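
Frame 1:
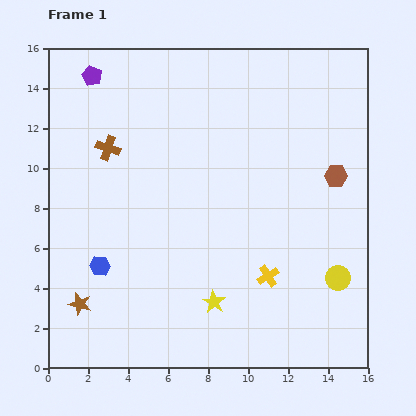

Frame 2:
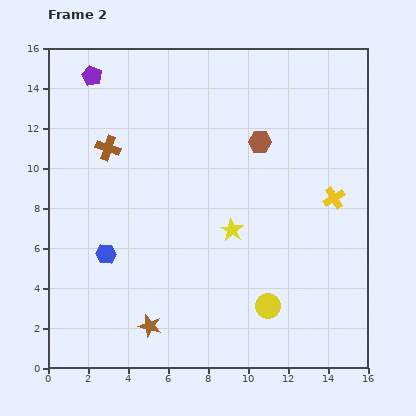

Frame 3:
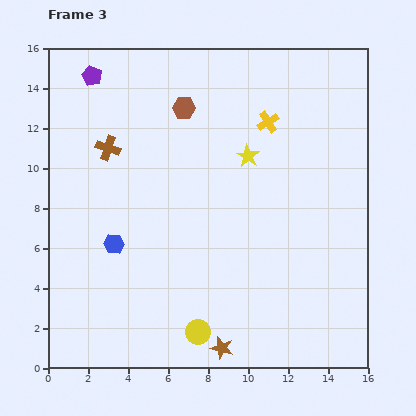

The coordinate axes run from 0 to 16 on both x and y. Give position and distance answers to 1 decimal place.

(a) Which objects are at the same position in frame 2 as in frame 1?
the purple pentagon, the brown cross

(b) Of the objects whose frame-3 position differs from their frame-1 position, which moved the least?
the blue hexagon

(moved 1.3)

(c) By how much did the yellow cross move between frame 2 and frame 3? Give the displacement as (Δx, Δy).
(-3.3, 3.8)

The yellow cross was at (14.3, 8.5) in frame 2 and (11.0, 12.3) in frame 3.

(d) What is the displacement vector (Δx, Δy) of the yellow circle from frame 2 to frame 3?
(-3.5, -1.3)

The yellow circle was at (11.0, 3.1) in frame 2 and (7.5, 1.8) in frame 3.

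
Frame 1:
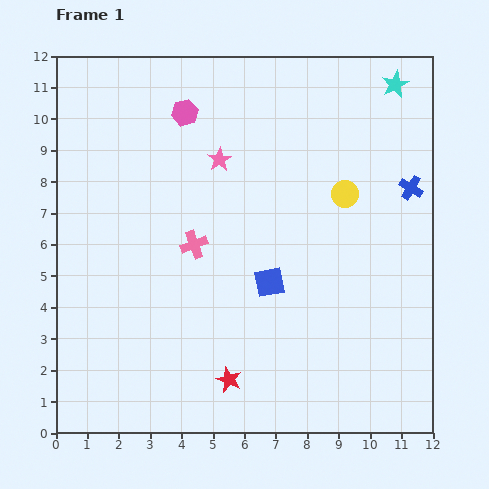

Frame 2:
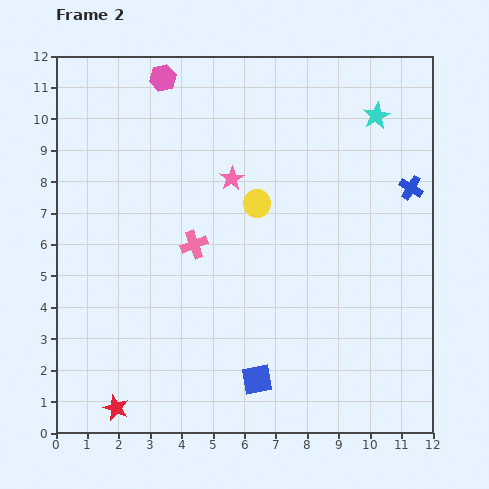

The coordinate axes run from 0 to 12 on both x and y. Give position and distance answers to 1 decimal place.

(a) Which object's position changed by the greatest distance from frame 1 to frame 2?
the red star

(moved 3.7; next 3.1)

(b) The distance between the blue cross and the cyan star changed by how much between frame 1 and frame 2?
-0.8

Distance in frame 1: 3.3. Distance in frame 2: 2.5.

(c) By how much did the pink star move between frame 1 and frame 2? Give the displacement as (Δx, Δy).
(0.4, -0.6)

The pink star was at (5.2, 8.7) in frame 1 and (5.6, 8.1) in frame 2.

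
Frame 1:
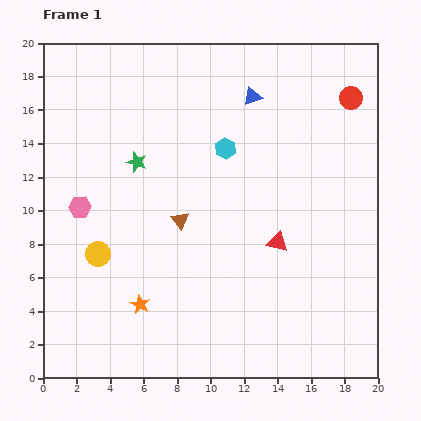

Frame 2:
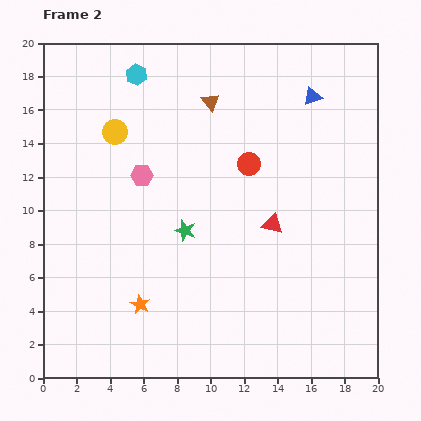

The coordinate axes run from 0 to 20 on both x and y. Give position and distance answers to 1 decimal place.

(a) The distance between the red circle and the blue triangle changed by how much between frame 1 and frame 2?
-0.4

Distance in frame 1: 5.9. Distance in frame 2: 5.5.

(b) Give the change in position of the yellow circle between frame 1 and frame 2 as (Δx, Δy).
(1.0, 7.3)

The yellow circle was at (3.3, 7.4) in frame 1 and (4.3, 14.7) in frame 2.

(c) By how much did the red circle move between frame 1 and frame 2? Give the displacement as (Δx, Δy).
(-6.1, -3.9)

The red circle was at (18.4, 16.7) in frame 1 and (12.3, 12.8) in frame 2.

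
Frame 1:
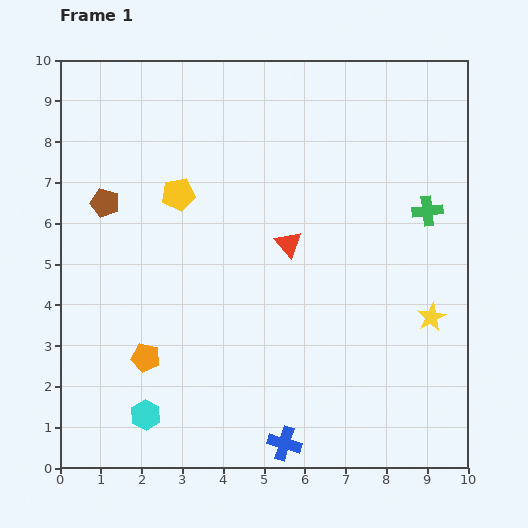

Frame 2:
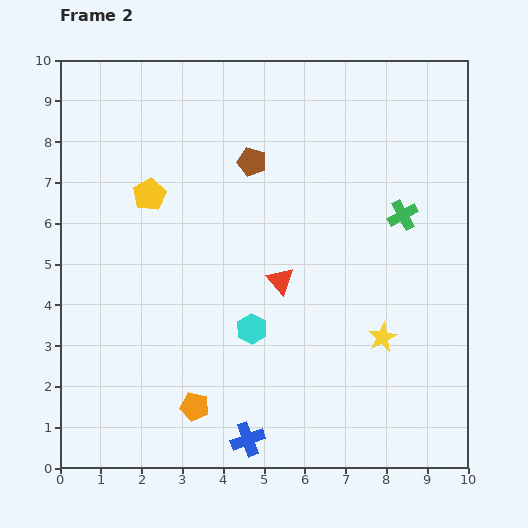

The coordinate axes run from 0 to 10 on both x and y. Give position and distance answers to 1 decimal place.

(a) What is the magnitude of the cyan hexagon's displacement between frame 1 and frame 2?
3.3

The cyan hexagon moved from (2.1, 1.3) to (4.7, 3.4), a distance of √(2.6² + 2.1²) ≈ 3.3.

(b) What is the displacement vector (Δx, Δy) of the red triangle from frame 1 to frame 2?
(-0.2, -0.9)

The red triangle was at (5.6, 5.5) in frame 1 and (5.4, 4.6) in frame 2.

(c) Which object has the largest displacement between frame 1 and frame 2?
the brown pentagon

(moved 3.7; next 3.3)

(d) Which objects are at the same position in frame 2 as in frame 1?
none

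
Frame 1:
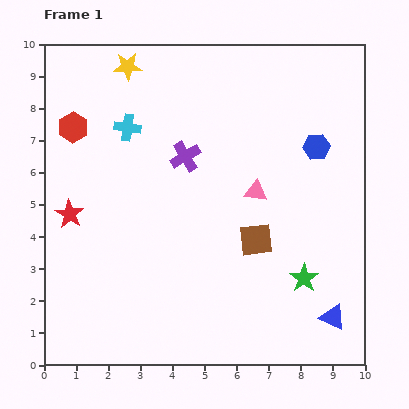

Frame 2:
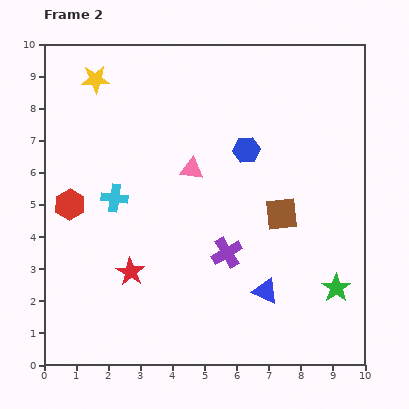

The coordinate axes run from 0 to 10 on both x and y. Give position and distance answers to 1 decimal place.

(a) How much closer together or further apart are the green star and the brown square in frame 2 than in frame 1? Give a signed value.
+1.0

Distance in frame 1: 1.9. Distance in frame 2: 2.9.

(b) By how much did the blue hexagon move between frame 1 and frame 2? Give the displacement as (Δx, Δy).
(-2.2, -0.1)

The blue hexagon was at (8.5, 6.8) in frame 1 and (6.3, 6.7) in frame 2.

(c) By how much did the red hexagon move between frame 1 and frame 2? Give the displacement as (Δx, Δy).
(-0.1, -2.4)

The red hexagon was at (0.9, 7.4) in frame 1 and (0.8, 5.0) in frame 2.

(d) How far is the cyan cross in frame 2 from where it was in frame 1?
2.2

The cyan cross moved from (2.6, 7.4) to (2.2, 5.2), a distance of √(0.4² + 2.2²) ≈ 2.2.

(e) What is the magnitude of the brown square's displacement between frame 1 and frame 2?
1.1

The brown square moved from (6.6, 3.9) to (7.4, 4.7), a distance of √(0.8² + 0.8²) ≈ 1.1.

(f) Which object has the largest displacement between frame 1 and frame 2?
the purple cross

(moved 3.3; next 2.6)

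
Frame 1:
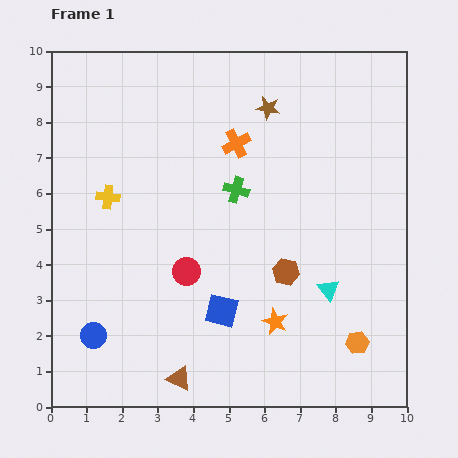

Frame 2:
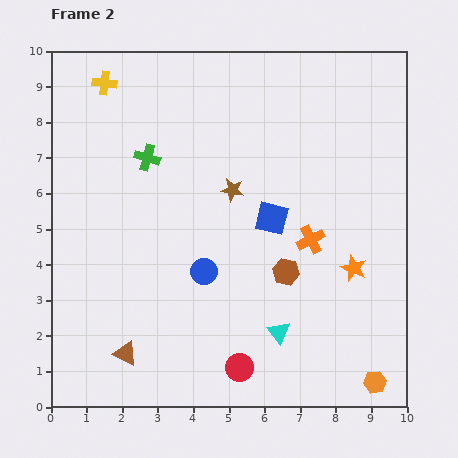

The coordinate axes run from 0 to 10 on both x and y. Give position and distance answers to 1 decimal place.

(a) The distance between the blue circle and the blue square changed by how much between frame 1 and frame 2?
-1.3

Distance in frame 1: 3.7. Distance in frame 2: 2.4.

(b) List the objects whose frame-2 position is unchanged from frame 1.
the brown hexagon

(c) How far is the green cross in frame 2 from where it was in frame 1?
2.7

The green cross moved from (5.2, 6.1) to (2.7, 7.0), a distance of √(2.5² + 0.9²) ≈ 2.7.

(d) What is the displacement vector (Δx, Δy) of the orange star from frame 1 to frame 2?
(2.2, 1.5)

The orange star was at (6.3, 2.4) in frame 1 and (8.5, 3.9) in frame 2.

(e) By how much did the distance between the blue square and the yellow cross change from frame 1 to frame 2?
+1.5

Distance in frame 1: 4.5. Distance in frame 2: 6.0.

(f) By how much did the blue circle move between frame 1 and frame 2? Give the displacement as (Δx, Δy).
(3.1, 1.8)

The blue circle was at (1.2, 2.0) in frame 1 and (4.3, 3.8) in frame 2.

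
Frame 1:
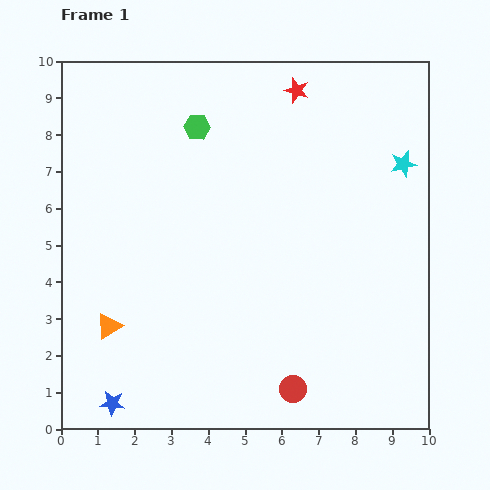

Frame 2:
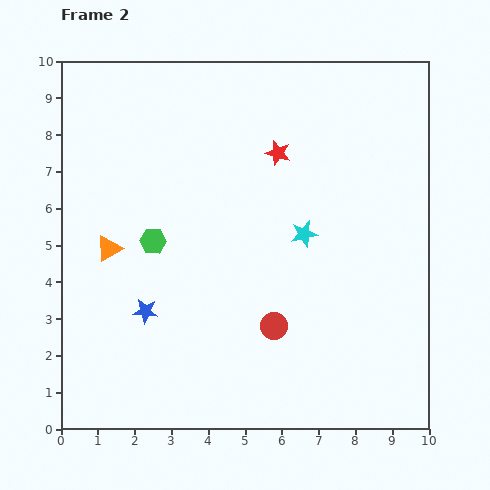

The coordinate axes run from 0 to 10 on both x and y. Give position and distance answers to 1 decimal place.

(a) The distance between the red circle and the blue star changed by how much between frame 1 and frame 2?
-1.4

Distance in frame 1: 4.9. Distance in frame 2: 3.5.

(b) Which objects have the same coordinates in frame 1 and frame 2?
none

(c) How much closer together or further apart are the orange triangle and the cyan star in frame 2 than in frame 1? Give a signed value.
-3.8

Distance in frame 1: 9.1. Distance in frame 2: 5.3.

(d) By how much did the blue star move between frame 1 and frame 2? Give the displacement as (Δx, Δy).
(0.9, 2.5)

The blue star was at (1.4, 0.7) in frame 1 and (2.3, 3.2) in frame 2.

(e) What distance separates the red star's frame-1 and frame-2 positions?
1.8

The red star moved from (6.4, 9.2) to (5.9, 7.5), a distance of √(0.5² + 1.7²) ≈ 1.8.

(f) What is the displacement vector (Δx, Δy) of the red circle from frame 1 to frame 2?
(-0.5, 1.7)

The red circle was at (6.3, 1.1) in frame 1 and (5.8, 2.8) in frame 2.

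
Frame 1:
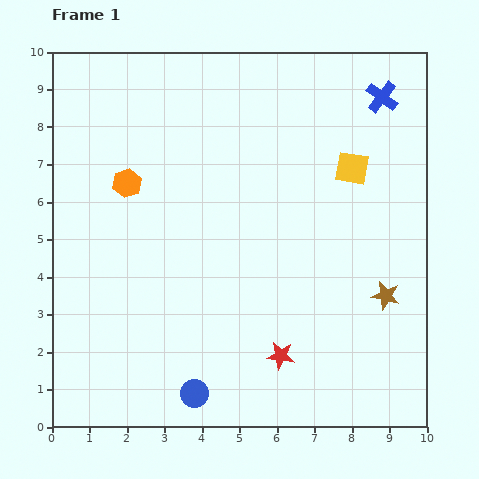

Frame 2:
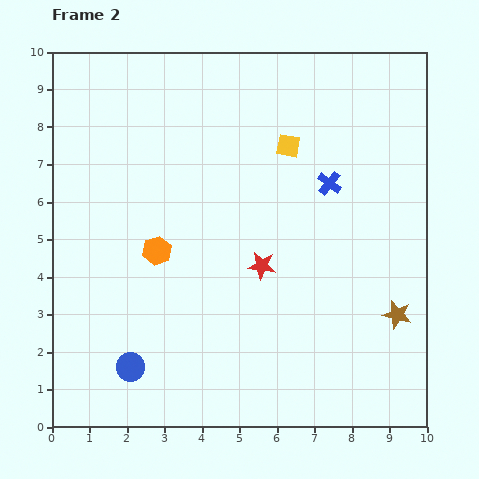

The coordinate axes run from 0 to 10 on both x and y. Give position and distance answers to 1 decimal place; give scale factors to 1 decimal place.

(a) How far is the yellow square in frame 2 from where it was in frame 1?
1.8

The yellow square moved from (8.0, 6.9) to (6.3, 7.5), a distance of √(1.7² + 0.6²) ≈ 1.8.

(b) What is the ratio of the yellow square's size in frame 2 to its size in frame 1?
0.7×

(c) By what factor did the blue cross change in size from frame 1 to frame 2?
0.8×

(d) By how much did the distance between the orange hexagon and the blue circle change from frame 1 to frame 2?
-2.7

Distance in frame 1: 5.9. Distance in frame 2: 3.2.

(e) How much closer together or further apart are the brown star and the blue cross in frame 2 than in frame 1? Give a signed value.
-1.4

Distance in frame 1: 5.3. Distance in frame 2: 3.9.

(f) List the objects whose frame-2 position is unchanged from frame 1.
none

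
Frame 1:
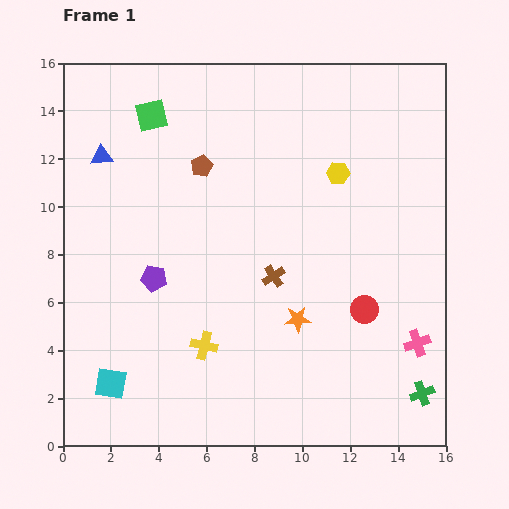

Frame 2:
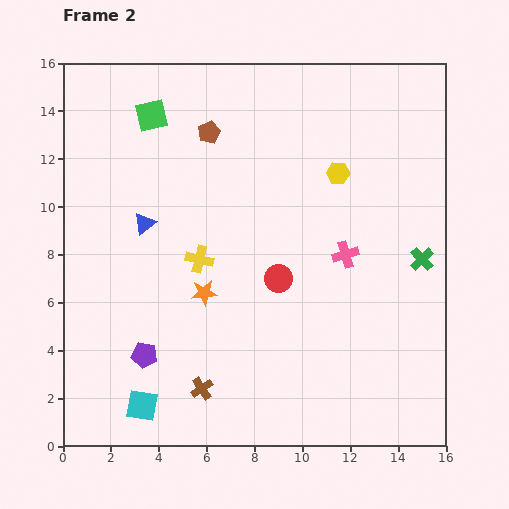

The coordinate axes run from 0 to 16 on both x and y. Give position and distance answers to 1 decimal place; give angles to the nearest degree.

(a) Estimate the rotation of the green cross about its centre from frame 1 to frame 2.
24° counter-clockwise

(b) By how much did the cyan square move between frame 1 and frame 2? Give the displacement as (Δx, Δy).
(1.3, -0.9)

The cyan square was at (2.0, 2.6) in frame 1 and (3.3, 1.7) in frame 2.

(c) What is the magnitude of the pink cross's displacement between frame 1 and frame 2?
4.8

The pink cross moved from (14.8, 4.3) to (11.8, 8.0), a distance of √(3.0² + 3.7²) ≈ 4.8.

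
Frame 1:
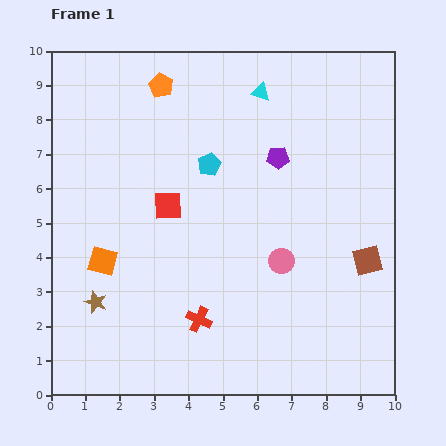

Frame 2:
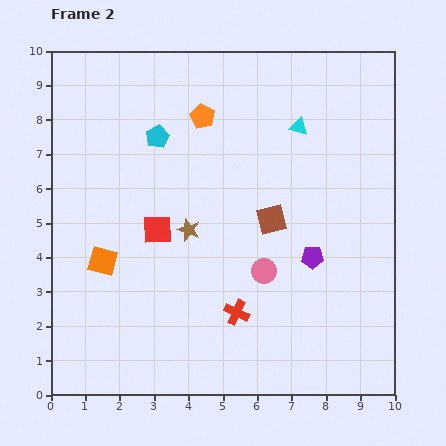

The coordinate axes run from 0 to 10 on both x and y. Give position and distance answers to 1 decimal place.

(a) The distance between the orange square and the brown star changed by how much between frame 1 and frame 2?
+1.5

Distance in frame 1: 1.2. Distance in frame 2: 2.7.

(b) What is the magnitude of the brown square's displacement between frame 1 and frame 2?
3.0

The brown square moved from (9.2, 3.9) to (6.4, 5.1), a distance of √(2.8² + 1.2²) ≈ 3.0.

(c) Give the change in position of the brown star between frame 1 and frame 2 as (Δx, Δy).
(2.7, 2.1)

The brown star was at (1.3, 2.7) in frame 1 and (4.0, 4.8) in frame 2.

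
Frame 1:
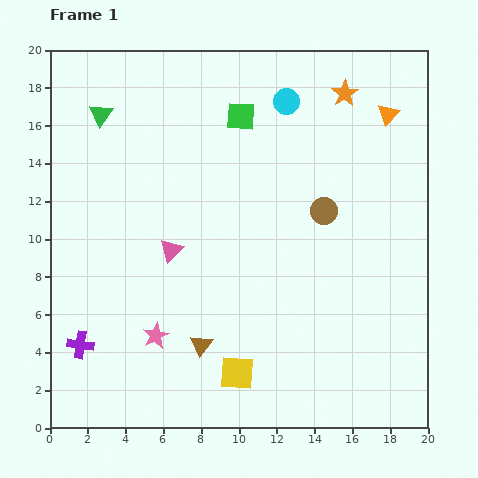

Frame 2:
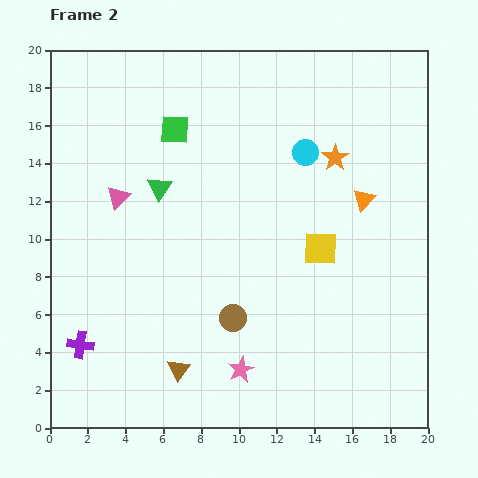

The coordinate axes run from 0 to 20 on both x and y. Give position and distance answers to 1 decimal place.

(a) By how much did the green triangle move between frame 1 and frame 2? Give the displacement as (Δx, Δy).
(3.1, -3.9)

The green triangle was at (2.7, 16.6) in frame 1 and (5.8, 12.7) in frame 2.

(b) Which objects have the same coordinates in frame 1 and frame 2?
the purple cross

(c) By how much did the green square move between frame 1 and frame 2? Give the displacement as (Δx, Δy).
(-3.5, -0.7)

The green square was at (10.1, 16.5) in frame 1 and (6.6, 15.8) in frame 2.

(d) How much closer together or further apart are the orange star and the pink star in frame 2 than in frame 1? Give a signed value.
-3.9

Distance in frame 1: 16.2. Distance in frame 2: 12.3.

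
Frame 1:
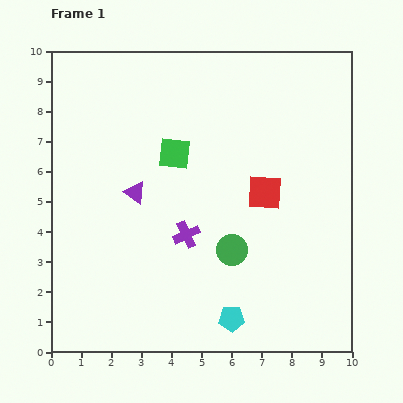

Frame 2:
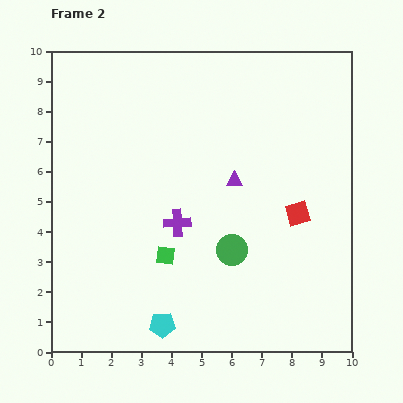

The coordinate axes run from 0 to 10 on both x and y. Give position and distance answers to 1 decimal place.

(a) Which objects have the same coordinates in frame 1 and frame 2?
the green circle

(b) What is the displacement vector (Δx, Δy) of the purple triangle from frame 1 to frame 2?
(3.3, 0.4)

The purple triangle was at (2.8, 5.3) in frame 1 and (6.1, 5.7) in frame 2.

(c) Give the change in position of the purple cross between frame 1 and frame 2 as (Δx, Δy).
(-0.3, 0.4)

The purple cross was at (4.5, 3.9) in frame 1 and (4.2, 4.3) in frame 2.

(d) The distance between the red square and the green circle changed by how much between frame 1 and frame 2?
+0.3

Distance in frame 1: 2.2. Distance in frame 2: 2.5.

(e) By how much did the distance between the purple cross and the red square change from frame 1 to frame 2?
+1.0

Distance in frame 1: 3.0. Distance in frame 2: 4.0.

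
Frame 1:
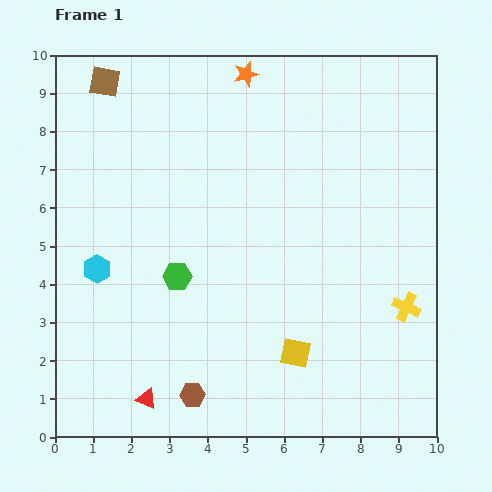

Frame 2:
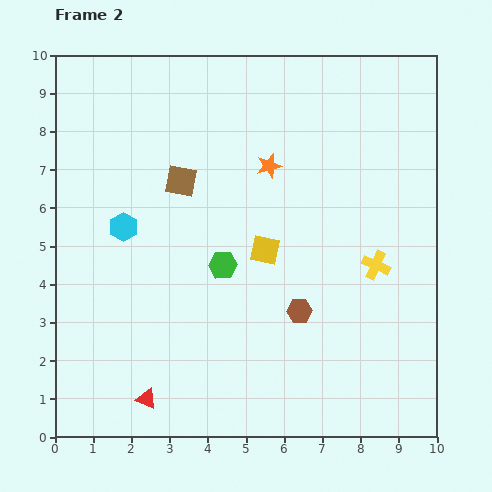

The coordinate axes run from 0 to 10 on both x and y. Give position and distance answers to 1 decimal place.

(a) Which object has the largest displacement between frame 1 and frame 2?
the brown hexagon

(moved 3.6; next 3.3)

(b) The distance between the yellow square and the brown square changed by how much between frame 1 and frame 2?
-5.9

Distance in frame 1: 8.7. Distance in frame 2: 2.8.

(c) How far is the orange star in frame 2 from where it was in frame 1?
2.5

The orange star moved from (5.0, 9.5) to (5.6, 7.1), a distance of √(0.6² + 2.4²) ≈ 2.5.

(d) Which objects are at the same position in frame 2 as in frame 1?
the red triangle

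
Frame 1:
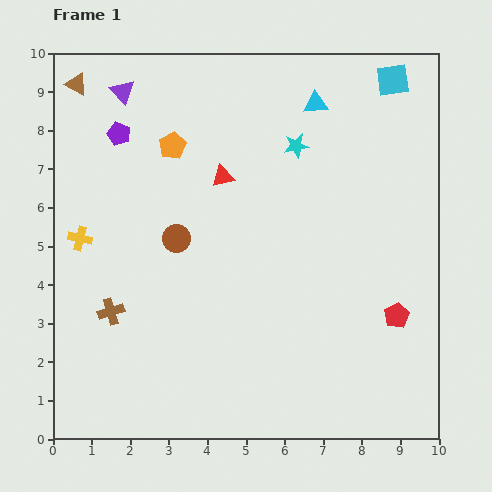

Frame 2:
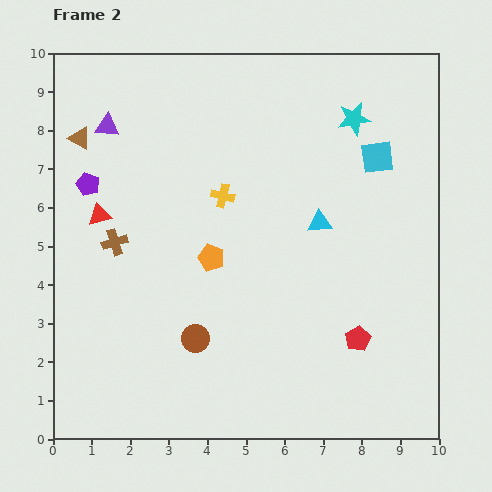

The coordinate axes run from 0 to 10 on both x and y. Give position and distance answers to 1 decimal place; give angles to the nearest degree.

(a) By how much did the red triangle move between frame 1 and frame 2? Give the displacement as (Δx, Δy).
(-3.2, -1.0)

The red triangle was at (4.4, 6.8) in frame 1 and (1.2, 5.8) in frame 2.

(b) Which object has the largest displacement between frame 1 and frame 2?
the yellow cross

(moved 3.9; next 3.4)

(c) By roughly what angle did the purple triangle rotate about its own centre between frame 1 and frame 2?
44° counter-clockwise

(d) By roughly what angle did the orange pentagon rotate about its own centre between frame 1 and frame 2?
24° counter-clockwise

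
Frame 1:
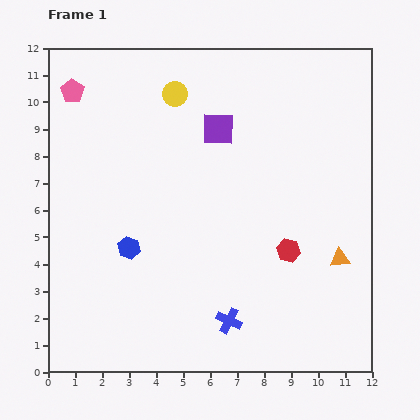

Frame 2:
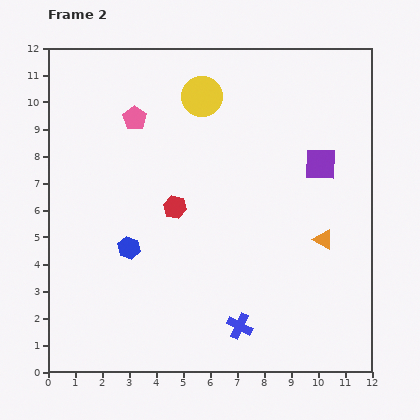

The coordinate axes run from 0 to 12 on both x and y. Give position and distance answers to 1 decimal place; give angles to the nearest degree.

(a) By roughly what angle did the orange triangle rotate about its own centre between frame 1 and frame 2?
37° clockwise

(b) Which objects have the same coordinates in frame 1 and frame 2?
the blue hexagon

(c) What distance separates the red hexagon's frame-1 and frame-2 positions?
4.5

The red hexagon moved from (8.9, 4.5) to (4.7, 6.1), a distance of √(4.2² + 1.6²) ≈ 4.5.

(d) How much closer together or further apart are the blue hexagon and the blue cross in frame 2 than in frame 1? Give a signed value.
+0.4

Distance in frame 1: 4.6. Distance in frame 2: 5.0.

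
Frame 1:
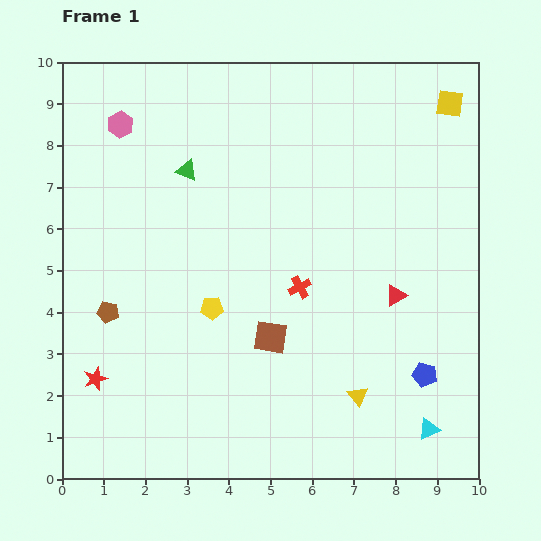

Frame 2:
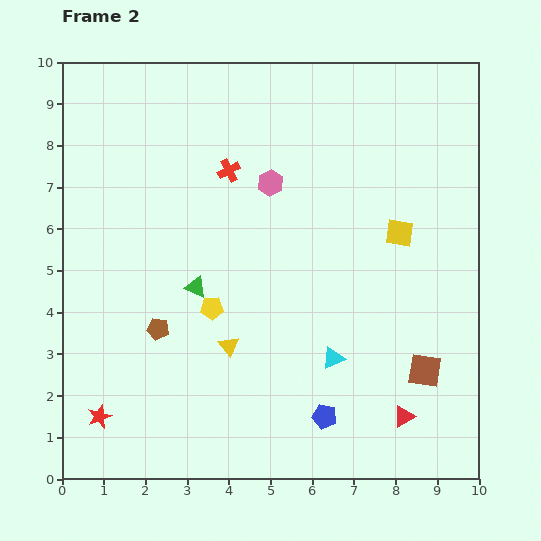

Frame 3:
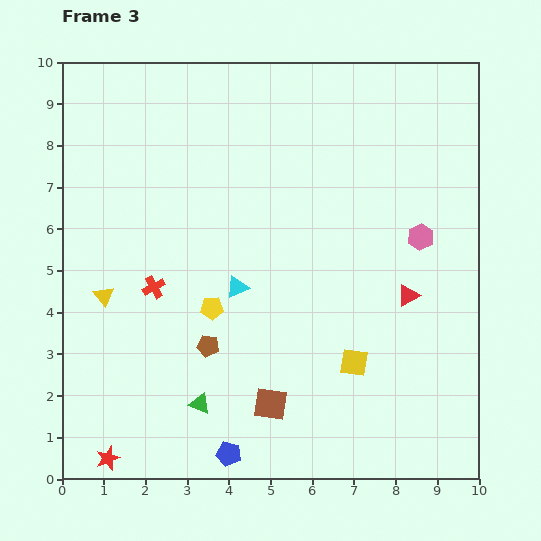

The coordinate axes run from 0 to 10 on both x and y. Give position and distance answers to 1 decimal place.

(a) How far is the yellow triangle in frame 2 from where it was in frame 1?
3.3

The yellow triangle moved from (7.1, 2.0) to (4.0, 3.2), a distance of √(3.1² + 1.2²) ≈ 3.3.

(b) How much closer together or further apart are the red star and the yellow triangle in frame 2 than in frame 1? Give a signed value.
-2.8

Distance in frame 1: 6.3. Distance in frame 2: 3.5.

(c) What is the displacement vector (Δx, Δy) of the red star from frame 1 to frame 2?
(0.1, -0.9)

The red star was at (0.8, 2.4) in frame 1 and (0.9, 1.5) in frame 2.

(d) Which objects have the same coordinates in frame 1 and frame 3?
the yellow pentagon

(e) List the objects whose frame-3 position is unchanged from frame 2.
the yellow pentagon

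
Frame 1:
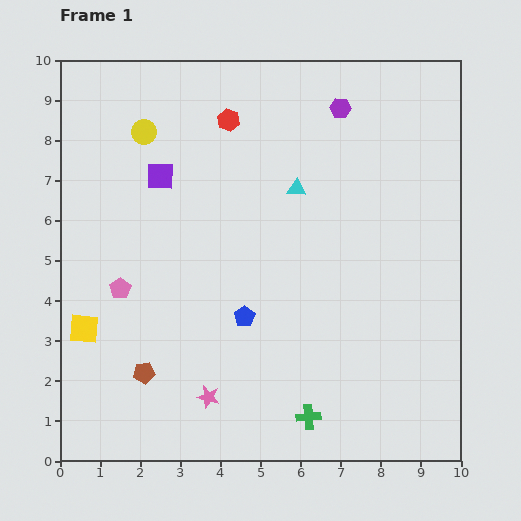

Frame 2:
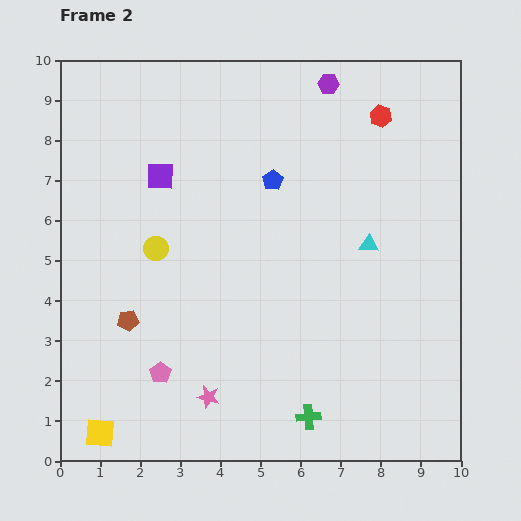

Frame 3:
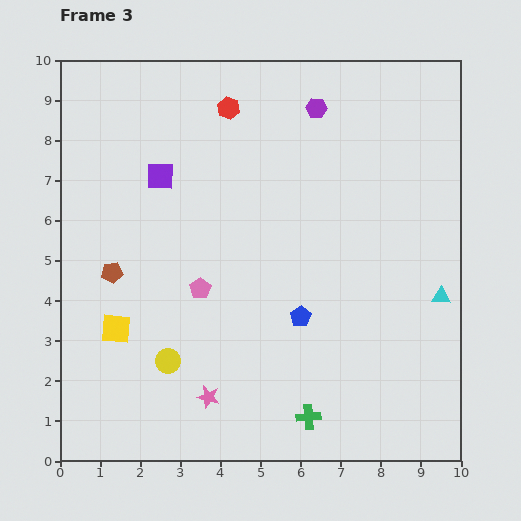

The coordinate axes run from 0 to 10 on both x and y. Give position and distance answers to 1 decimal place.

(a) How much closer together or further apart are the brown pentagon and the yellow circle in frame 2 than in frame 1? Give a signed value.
-4.1

Distance in frame 1: 6.0. Distance in frame 2: 1.9.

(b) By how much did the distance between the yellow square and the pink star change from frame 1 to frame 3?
-0.6

Distance in frame 1: 3.5. Distance in frame 3: 2.9.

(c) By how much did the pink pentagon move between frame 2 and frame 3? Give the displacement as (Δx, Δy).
(1.0, 2.1)

The pink pentagon was at (2.5, 2.2) in frame 2 and (3.5, 4.3) in frame 3.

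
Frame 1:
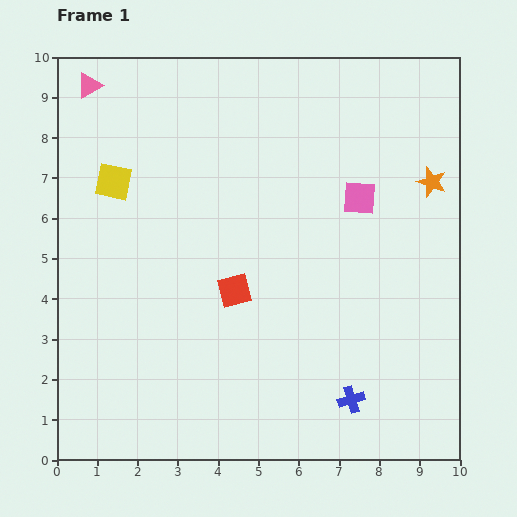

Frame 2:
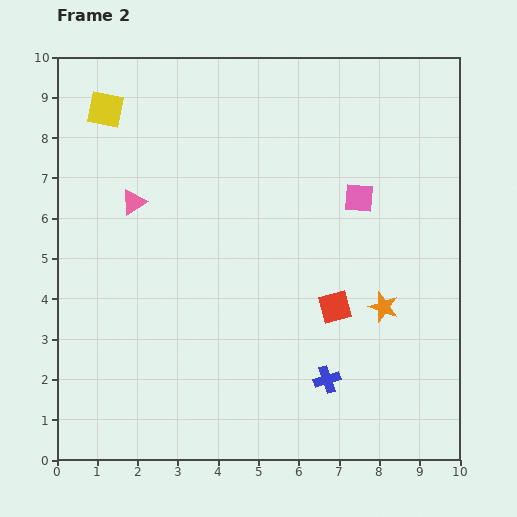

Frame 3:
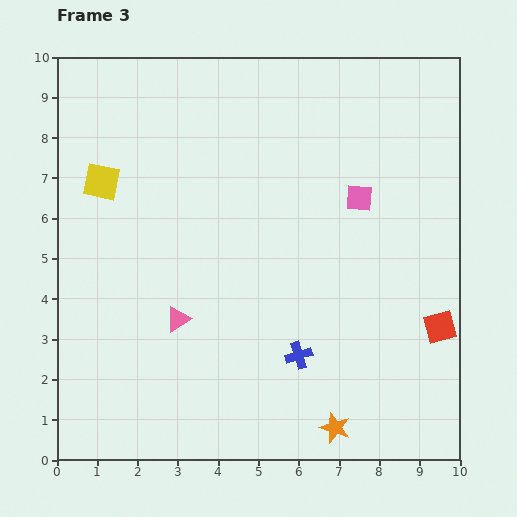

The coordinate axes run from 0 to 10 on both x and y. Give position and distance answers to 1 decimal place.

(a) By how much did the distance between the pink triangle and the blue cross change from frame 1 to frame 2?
-3.7

Distance in frame 1: 10.2. Distance in frame 2: 6.5.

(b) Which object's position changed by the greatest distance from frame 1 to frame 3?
the orange star

(moved 6.6; next 6.2)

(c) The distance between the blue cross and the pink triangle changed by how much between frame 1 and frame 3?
-7.1

Distance in frame 1: 10.2. Distance in frame 3: 3.1.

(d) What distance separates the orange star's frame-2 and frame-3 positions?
3.2

The orange star moved from (8.1, 3.8) to (6.9, 0.8), a distance of √(1.2² + 3.0²) ≈ 3.2.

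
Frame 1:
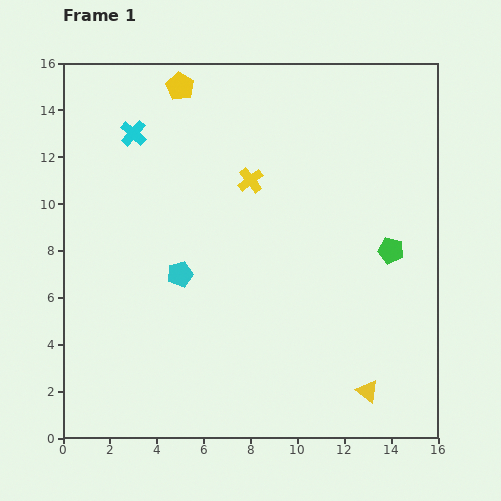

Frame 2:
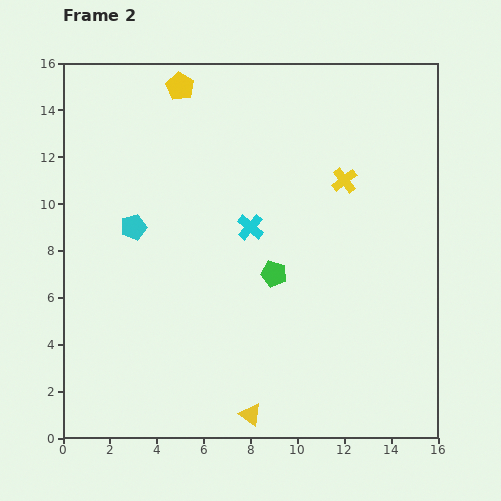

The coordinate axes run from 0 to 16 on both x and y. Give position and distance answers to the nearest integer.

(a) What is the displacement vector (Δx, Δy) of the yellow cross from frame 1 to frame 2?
(4, 0)

The yellow cross was at (8, 11) in frame 1 and (12, 11) in frame 2.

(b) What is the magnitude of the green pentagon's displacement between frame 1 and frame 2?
5

The green pentagon moved from (14, 8) to (9, 7), a distance of √(5² + 1²) ≈ 5.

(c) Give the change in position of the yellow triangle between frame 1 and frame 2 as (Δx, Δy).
(-5, -1)

The yellow triangle was at (13, 2) in frame 1 and (8, 1) in frame 2.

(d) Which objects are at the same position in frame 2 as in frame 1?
the yellow pentagon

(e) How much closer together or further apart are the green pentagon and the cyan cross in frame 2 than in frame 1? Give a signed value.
-10

Distance in frame 1: 12. Distance in frame 2: 2.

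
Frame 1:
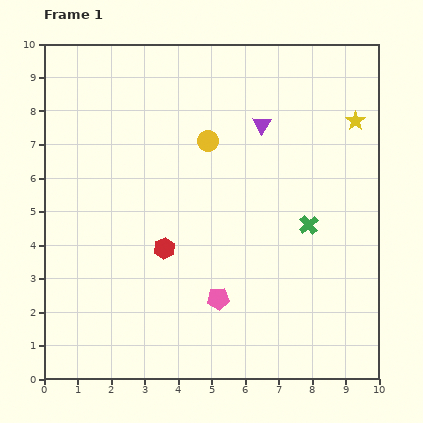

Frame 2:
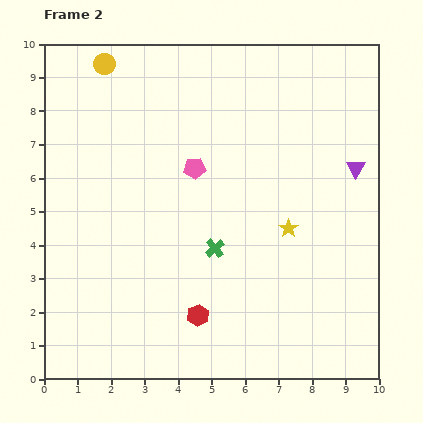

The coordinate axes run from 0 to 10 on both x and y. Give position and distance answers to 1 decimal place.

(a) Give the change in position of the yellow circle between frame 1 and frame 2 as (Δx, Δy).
(-3.1, 2.3)

The yellow circle was at (4.9, 7.1) in frame 1 and (1.8, 9.4) in frame 2.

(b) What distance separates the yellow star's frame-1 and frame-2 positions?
3.8

The yellow star moved from (9.3, 7.7) to (7.3, 4.5), a distance of √(2.0² + 3.2²) ≈ 3.8.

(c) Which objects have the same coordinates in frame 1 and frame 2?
none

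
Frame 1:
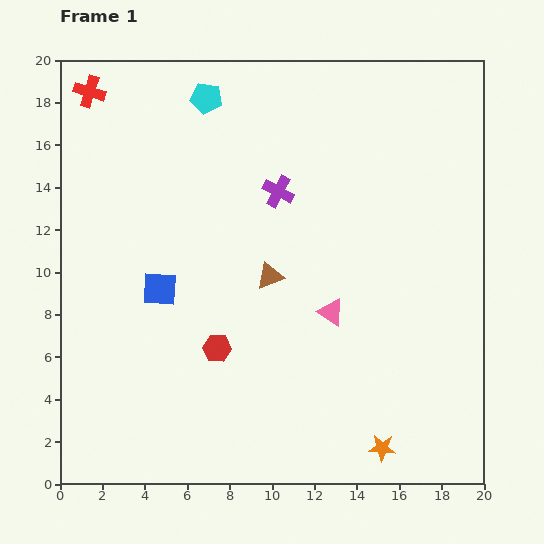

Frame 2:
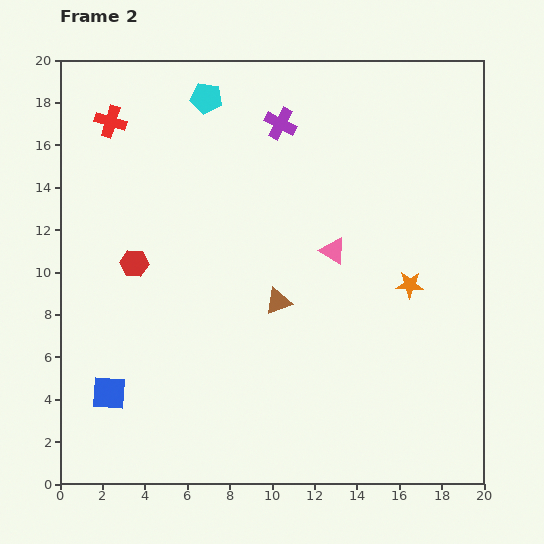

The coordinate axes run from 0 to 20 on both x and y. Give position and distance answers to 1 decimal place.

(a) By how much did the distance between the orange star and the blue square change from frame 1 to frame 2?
+2.2

Distance in frame 1: 12.9. Distance in frame 2: 15.1.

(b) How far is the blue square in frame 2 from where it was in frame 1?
5.5

The blue square moved from (4.7, 9.2) to (2.3, 4.3), a distance of √(2.4² + 4.9²) ≈ 5.5.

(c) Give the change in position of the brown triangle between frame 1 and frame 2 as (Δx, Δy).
(0.4, -1.2)

The brown triangle was at (9.9, 9.8) in frame 1 and (10.3, 8.6) in frame 2.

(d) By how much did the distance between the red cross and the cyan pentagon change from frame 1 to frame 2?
-0.9

Distance in frame 1: 5.5. Distance in frame 2: 4.6.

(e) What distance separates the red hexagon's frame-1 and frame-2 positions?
5.6

The red hexagon moved from (7.4, 6.4) to (3.5, 10.4), a distance of √(3.9² + 4.0²) ≈ 5.6.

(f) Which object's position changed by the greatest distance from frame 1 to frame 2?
the orange star

(moved 7.8; next 5.6)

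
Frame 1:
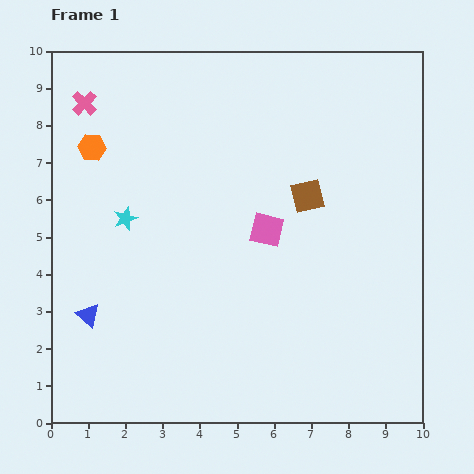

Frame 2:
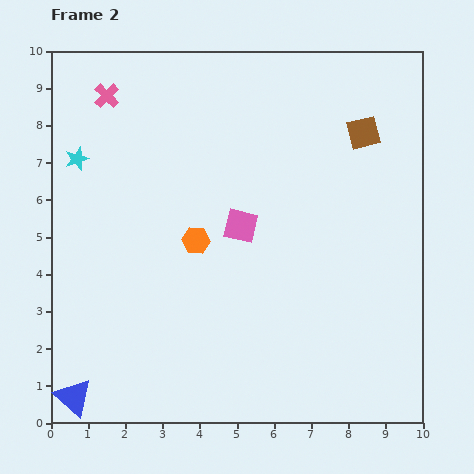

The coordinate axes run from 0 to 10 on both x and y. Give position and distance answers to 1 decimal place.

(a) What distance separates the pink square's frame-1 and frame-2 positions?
0.7

The pink square moved from (5.8, 5.2) to (5.1, 5.3), a distance of √(0.7² + 0.1²) ≈ 0.7.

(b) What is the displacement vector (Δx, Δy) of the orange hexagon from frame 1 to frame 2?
(2.8, -2.5)

The orange hexagon was at (1.1, 7.4) in frame 1 and (3.9, 4.9) in frame 2.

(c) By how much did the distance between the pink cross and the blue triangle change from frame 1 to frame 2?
+2.4

Distance in frame 1: 5.7. Distance in frame 2: 8.1.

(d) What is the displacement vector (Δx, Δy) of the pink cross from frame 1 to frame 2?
(0.6, 0.2)

The pink cross was at (0.9, 8.6) in frame 1 and (1.5, 8.8) in frame 2.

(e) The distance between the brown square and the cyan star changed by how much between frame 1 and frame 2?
+2.8

Distance in frame 1: 4.9. Distance in frame 2: 7.7.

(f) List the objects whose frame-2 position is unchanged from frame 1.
none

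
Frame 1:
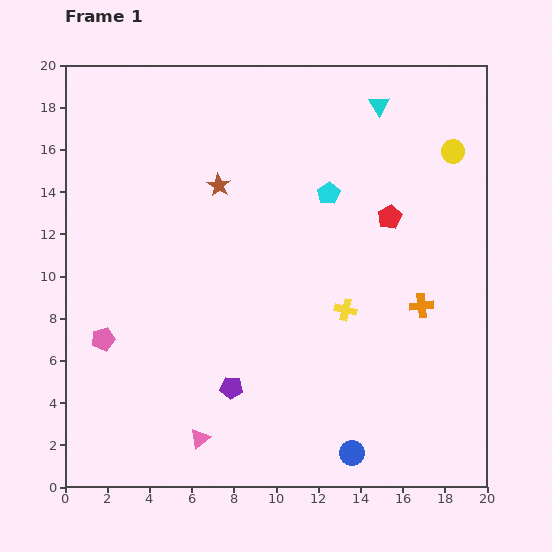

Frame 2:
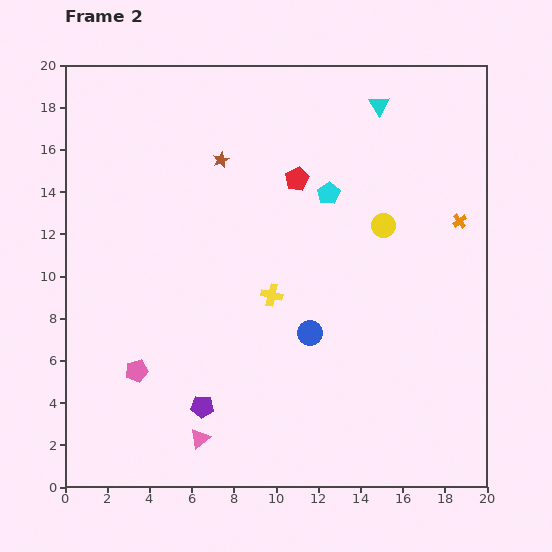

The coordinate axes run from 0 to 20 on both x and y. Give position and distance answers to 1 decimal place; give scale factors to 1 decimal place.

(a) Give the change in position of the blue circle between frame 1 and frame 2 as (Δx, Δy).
(-2.0, 5.7)

The blue circle was at (13.6, 1.6) in frame 1 and (11.6, 7.3) in frame 2.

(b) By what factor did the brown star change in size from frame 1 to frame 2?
0.7×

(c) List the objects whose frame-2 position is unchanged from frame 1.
the cyan triangle, the cyan pentagon, the pink triangle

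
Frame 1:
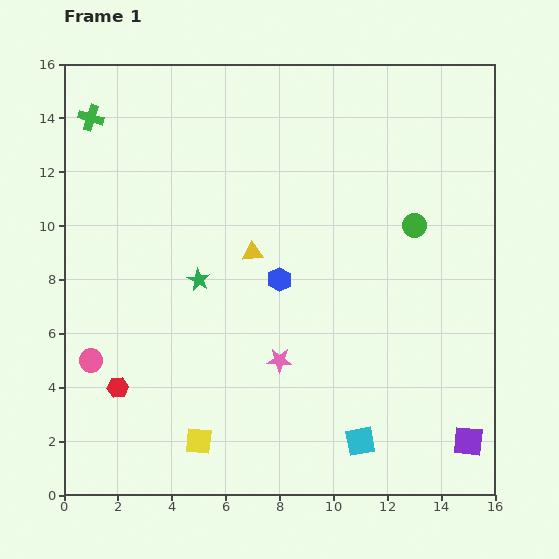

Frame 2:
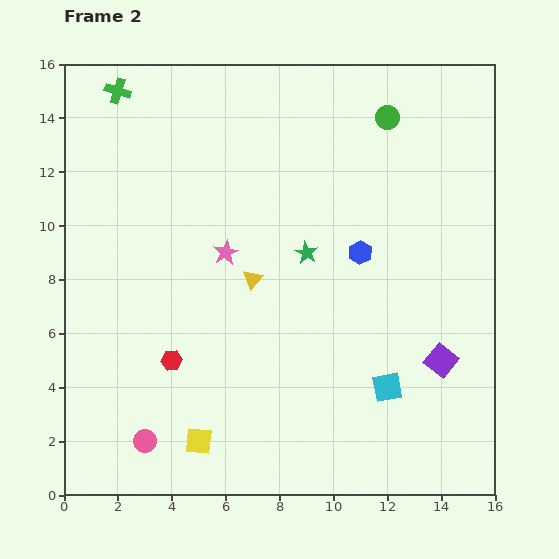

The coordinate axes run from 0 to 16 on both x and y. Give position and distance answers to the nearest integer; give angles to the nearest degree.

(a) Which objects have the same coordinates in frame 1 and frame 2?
the yellow square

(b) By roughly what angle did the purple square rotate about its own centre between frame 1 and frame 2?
33° clockwise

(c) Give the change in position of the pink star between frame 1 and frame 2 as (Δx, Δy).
(-2, 4)

The pink star was at (8, 5) in frame 1 and (6, 9) in frame 2.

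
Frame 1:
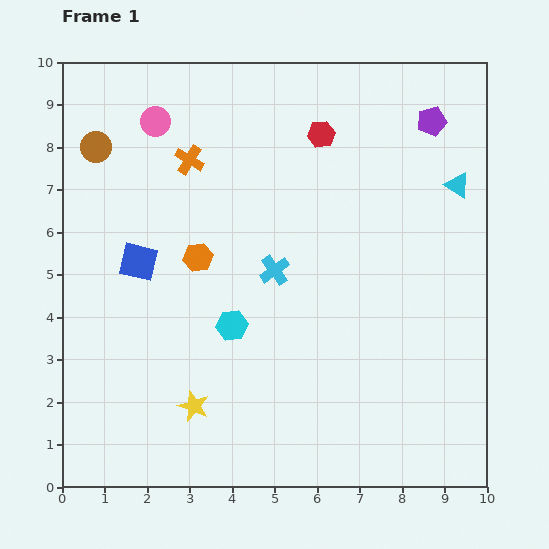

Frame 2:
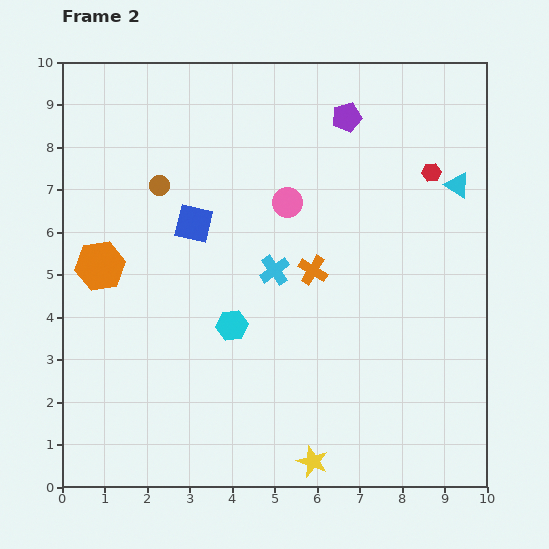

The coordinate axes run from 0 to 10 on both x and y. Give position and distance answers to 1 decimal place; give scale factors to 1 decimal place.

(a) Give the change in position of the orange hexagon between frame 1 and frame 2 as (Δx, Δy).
(-2.3, -0.2)

The orange hexagon was at (3.2, 5.4) in frame 1 and (0.9, 5.2) in frame 2.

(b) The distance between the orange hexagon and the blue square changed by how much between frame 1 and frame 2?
+1.0

Distance in frame 1: 1.4. Distance in frame 2: 2.4.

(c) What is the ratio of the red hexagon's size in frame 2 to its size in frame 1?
0.7×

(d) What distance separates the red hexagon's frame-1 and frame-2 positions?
2.8

The red hexagon moved from (6.1, 8.3) to (8.7, 7.4), a distance of √(2.6² + 0.9²) ≈ 2.8.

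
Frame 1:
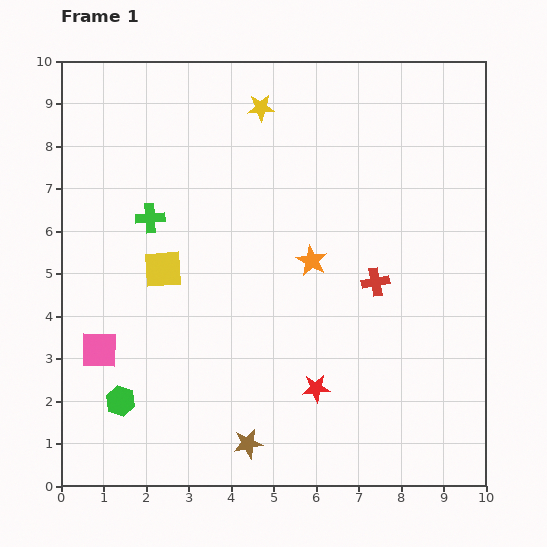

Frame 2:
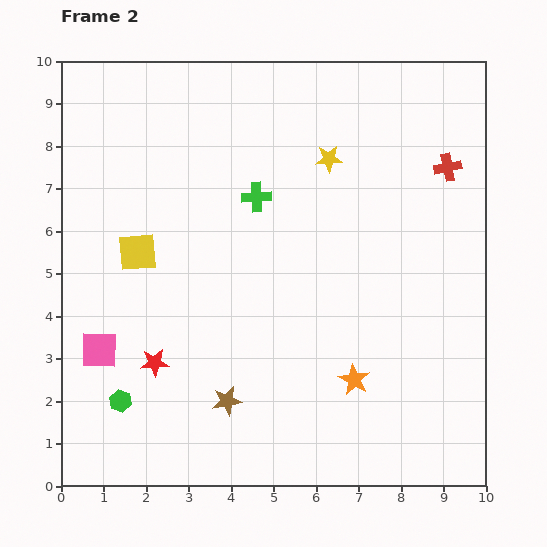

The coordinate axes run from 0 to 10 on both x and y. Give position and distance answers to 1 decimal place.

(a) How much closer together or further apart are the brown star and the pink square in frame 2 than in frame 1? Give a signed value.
-0.9

Distance in frame 1: 4.1. Distance in frame 2: 3.2.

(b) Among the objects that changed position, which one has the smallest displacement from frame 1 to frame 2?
the yellow square

(moved 0.7)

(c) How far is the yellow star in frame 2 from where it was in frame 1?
2.0

The yellow star moved from (4.7, 8.9) to (6.3, 7.7), a distance of √(1.6² + 1.2²) ≈ 2.0.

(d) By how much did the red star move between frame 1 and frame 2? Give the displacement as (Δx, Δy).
(-3.8, 0.6)

The red star was at (6.0, 2.3) in frame 1 and (2.2, 2.9) in frame 2.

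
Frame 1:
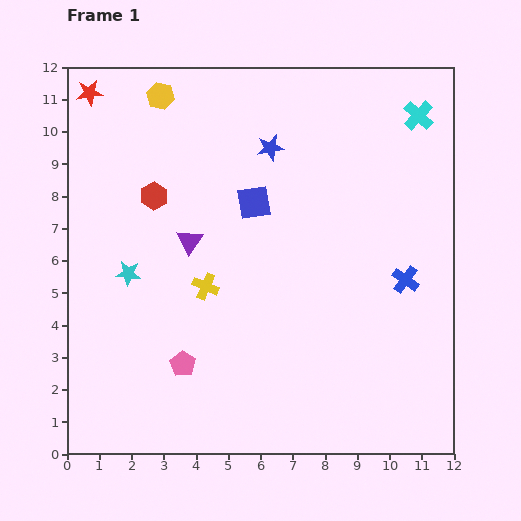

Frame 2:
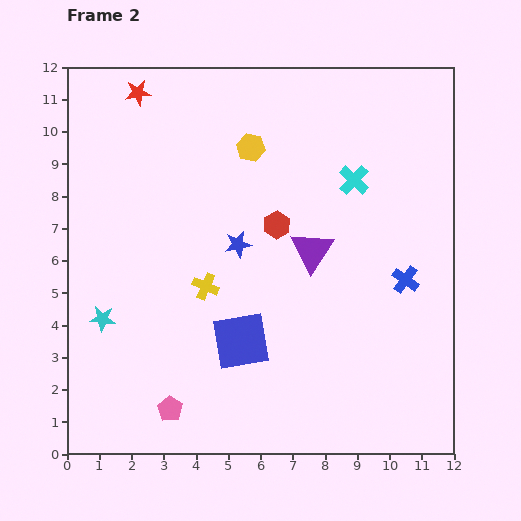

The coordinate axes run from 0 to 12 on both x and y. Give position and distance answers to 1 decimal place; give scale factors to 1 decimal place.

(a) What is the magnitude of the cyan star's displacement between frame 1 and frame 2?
1.6

The cyan star moved from (1.9, 5.6) to (1.1, 4.2), a distance of √(0.8² + 1.4²) ≈ 1.6.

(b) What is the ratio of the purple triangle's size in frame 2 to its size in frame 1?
1.7×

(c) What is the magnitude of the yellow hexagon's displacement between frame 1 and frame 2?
3.2

The yellow hexagon moved from (2.9, 11.1) to (5.7, 9.5), a distance of √(2.8² + 1.6²) ≈ 3.2.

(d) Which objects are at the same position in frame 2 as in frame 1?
the yellow cross, the blue cross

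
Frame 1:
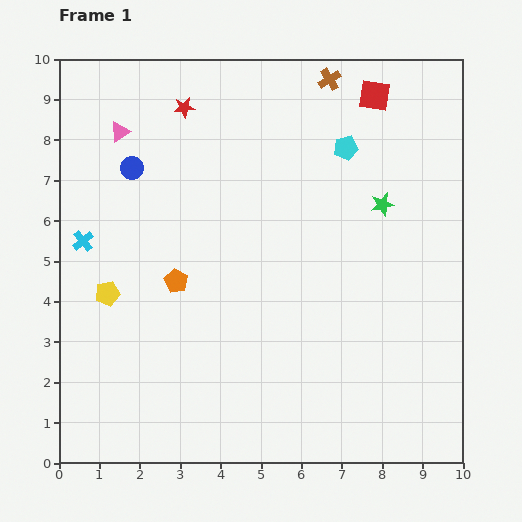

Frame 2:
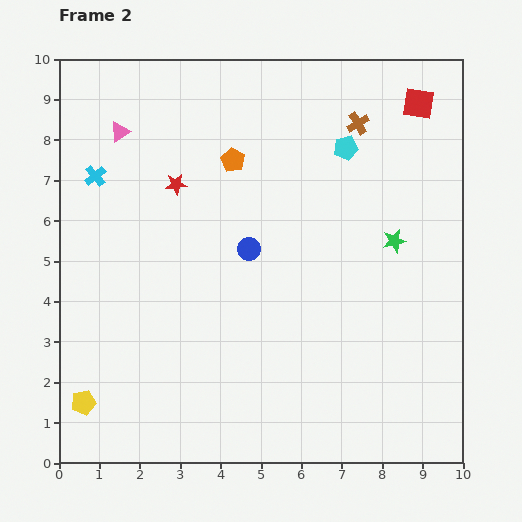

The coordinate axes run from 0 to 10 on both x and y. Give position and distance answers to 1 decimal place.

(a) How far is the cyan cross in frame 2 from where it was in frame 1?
1.6

The cyan cross moved from (0.6, 5.5) to (0.9, 7.1), a distance of √(0.3² + 1.6²) ≈ 1.6.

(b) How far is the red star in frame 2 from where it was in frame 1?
1.9

The red star moved from (3.1, 8.8) to (2.9, 6.9), a distance of √(0.2² + 1.9²) ≈ 1.9.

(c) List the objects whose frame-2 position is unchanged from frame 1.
the cyan pentagon, the pink triangle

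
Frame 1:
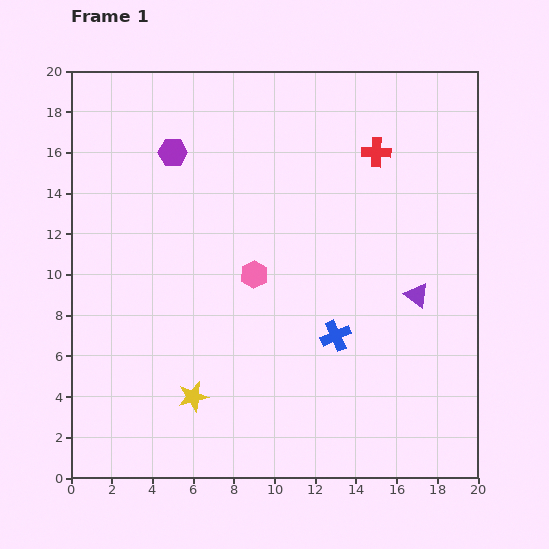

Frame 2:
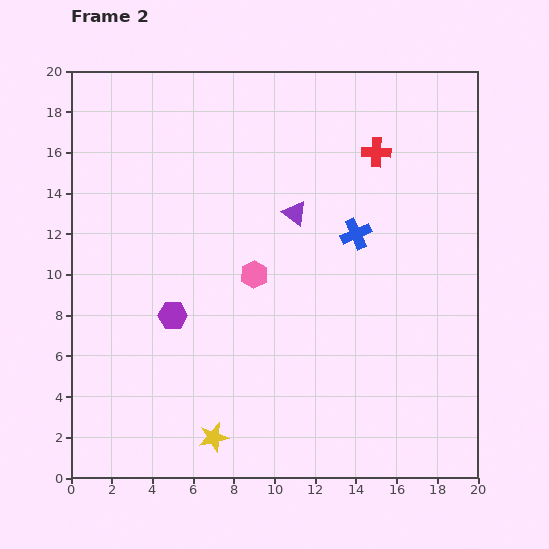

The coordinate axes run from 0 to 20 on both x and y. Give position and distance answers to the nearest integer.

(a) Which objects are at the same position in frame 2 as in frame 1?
the pink hexagon, the red cross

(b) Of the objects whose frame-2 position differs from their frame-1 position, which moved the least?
the yellow star

(moved 2)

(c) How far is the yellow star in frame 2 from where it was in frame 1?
2

The yellow star moved from (6, 4) to (7, 2), a distance of √(1² + 2²) ≈ 2.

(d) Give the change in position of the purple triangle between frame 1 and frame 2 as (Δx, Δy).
(-6, 4)

The purple triangle was at (17, 9) in frame 1 and (11, 13) in frame 2.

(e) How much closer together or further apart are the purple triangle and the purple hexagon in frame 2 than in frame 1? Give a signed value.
-6

Distance in frame 1: 14. Distance in frame 2: 8.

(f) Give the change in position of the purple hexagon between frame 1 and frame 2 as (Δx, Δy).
(0, -8)

The purple hexagon was at (5, 16) in frame 1 and (5, 8) in frame 2.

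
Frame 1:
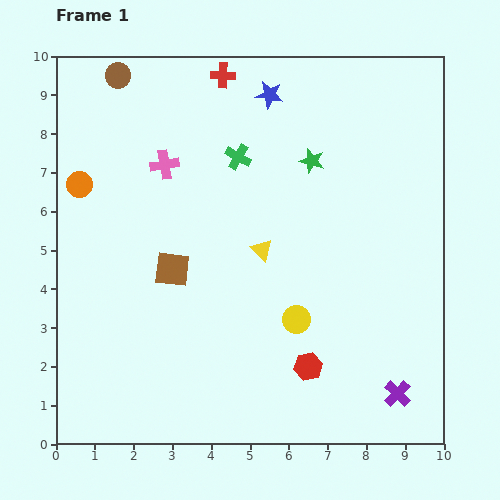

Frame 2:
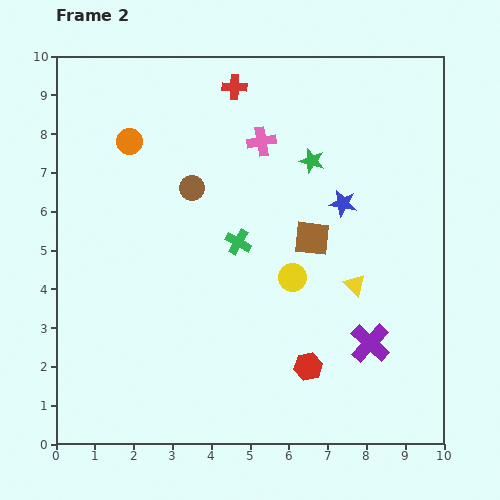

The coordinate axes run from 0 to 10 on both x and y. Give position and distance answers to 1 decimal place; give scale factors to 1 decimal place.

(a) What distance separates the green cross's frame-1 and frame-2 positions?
2.2

The green cross moved from (4.7, 7.4) to (4.7, 5.2), a distance of √(0.0² + 2.2²) ≈ 2.2.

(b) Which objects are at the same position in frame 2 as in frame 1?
the green star, the red hexagon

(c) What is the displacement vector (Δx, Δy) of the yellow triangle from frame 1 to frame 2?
(2.4, -0.9)

The yellow triangle was at (5.3, 5.0) in frame 1 and (7.7, 4.1) in frame 2.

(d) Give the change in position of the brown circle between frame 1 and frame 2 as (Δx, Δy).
(1.9, -2.9)

The brown circle was at (1.6, 9.5) in frame 1 and (3.5, 6.6) in frame 2.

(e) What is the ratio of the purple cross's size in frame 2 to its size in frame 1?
1.5×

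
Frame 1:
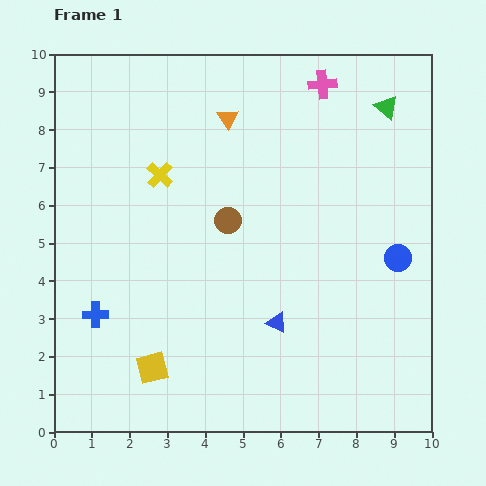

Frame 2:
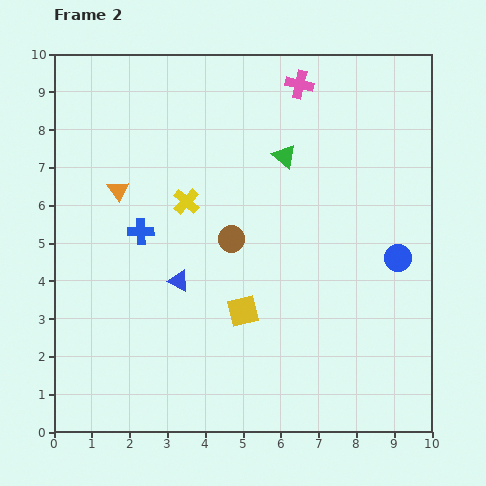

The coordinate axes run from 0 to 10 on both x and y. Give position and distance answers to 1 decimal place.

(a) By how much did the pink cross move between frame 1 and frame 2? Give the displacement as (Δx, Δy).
(-0.6, 0.0)

The pink cross was at (7.1, 9.2) in frame 1 and (6.5, 9.2) in frame 2.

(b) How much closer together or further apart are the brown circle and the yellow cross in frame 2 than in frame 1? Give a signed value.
-0.6

Distance in frame 1: 2.2. Distance in frame 2: 1.6.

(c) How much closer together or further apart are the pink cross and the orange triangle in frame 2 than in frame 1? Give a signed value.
+2.9

Distance in frame 1: 2.7. Distance in frame 2: 5.6.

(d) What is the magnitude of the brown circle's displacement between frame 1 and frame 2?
0.5

The brown circle moved from (4.6, 5.6) to (4.7, 5.1), a distance of √(0.1² + 0.5²) ≈ 0.5.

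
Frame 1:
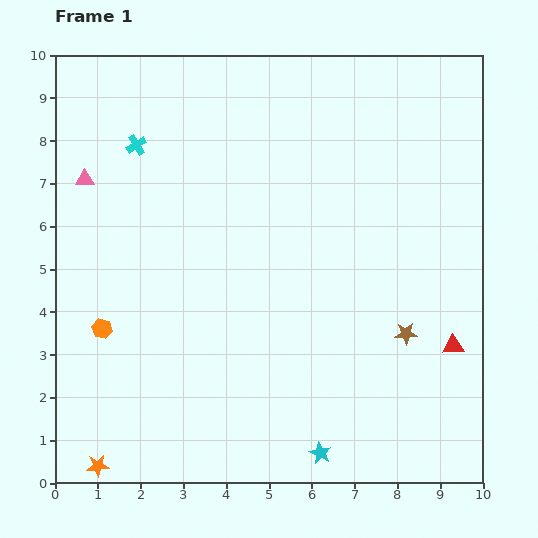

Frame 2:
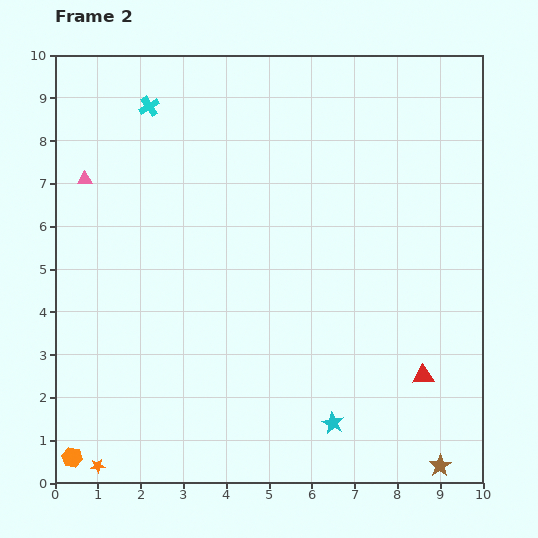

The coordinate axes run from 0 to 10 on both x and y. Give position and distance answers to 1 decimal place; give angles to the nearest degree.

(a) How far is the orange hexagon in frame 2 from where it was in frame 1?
3.1

The orange hexagon moved from (1.1, 3.6) to (0.4, 0.6), a distance of √(0.7² + 3.0²) ≈ 3.1.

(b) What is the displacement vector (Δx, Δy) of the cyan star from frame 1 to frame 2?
(0.3, 0.7)

The cyan star was at (6.2, 0.7) in frame 1 and (6.5, 1.4) in frame 2.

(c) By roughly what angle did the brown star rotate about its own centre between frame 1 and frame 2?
29° counter-clockwise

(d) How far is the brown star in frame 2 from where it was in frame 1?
3.2

The brown star moved from (8.2, 3.5) to (9.0, 0.4), a distance of √(0.8² + 3.1²) ≈ 3.2.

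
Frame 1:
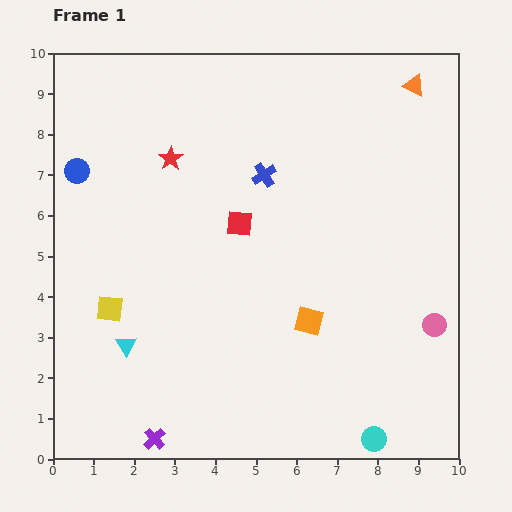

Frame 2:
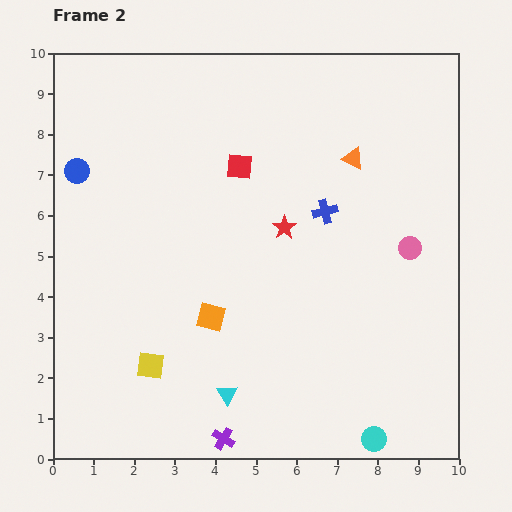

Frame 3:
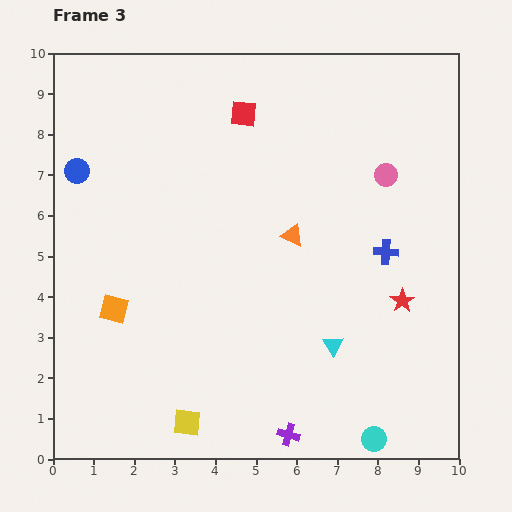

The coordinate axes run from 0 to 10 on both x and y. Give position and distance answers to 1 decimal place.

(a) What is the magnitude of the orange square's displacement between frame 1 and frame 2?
2.4

The orange square moved from (6.3, 3.4) to (3.9, 3.5), a distance of √(2.4² + 0.1²) ≈ 2.4.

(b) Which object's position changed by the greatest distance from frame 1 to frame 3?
the red star

(moved 6.7; next 5.1)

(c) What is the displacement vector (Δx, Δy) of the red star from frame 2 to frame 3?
(2.9, -1.8)

The red star was at (5.7, 5.7) in frame 2 and (8.6, 3.9) in frame 3.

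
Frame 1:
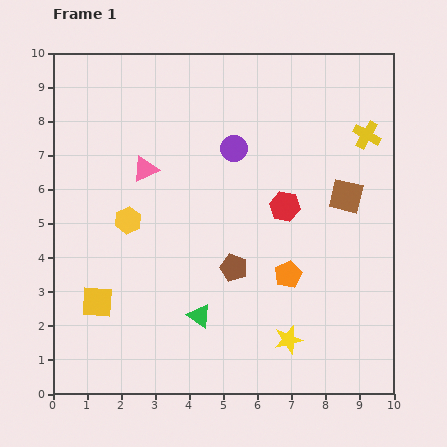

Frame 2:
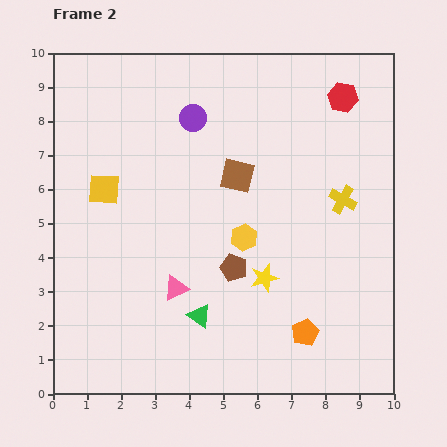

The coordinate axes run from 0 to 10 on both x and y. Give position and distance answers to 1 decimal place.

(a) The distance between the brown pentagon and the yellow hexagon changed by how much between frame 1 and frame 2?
-2.5

Distance in frame 1: 3.4. Distance in frame 2: 0.9.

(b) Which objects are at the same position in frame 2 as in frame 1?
the brown pentagon, the green triangle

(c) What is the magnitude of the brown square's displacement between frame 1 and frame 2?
3.3

The brown square moved from (8.6, 5.8) to (5.4, 6.4), a distance of √(3.2² + 0.6²) ≈ 3.3.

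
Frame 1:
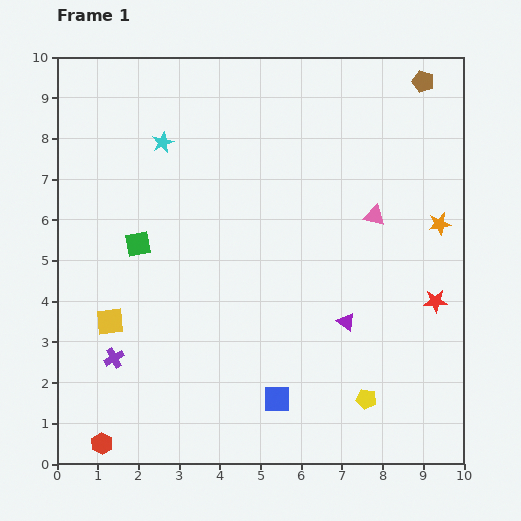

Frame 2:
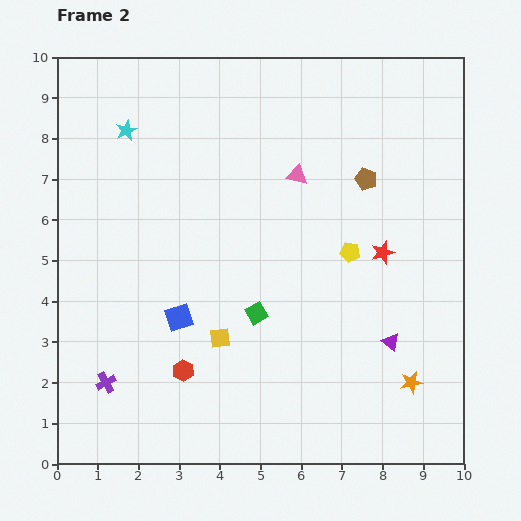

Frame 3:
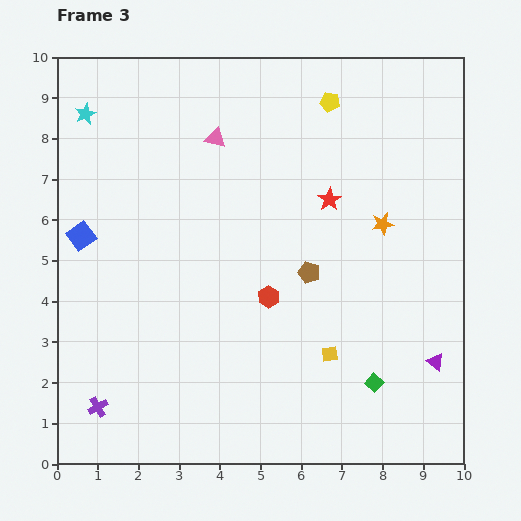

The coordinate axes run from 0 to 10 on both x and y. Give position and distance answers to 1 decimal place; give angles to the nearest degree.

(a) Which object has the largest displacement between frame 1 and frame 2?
the orange star

(moved 4.0; next 3.6)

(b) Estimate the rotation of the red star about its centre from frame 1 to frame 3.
30° counter-clockwise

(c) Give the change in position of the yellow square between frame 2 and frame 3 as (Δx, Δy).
(2.7, -0.4)

The yellow square was at (4.0, 3.1) in frame 2 and (6.7, 2.7) in frame 3.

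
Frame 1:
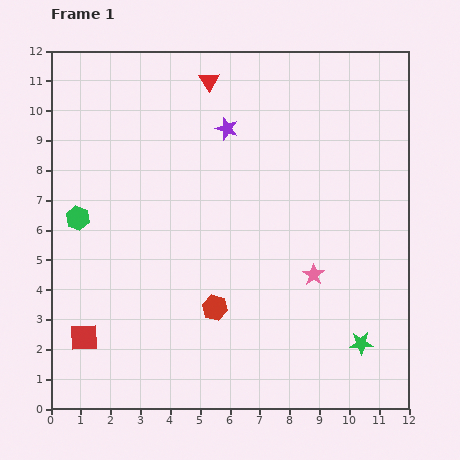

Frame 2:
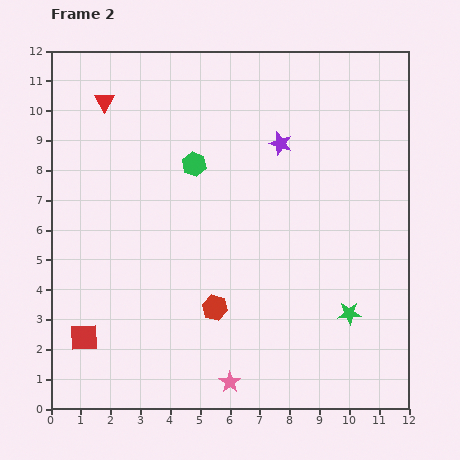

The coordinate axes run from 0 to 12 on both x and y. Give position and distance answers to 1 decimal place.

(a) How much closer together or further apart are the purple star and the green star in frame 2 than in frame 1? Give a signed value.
-2.4

Distance in frame 1: 8.5. Distance in frame 2: 6.1.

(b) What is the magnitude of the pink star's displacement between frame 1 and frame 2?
4.6

The pink star moved from (8.8, 4.5) to (6.0, 0.9), a distance of √(2.8² + 3.6²) ≈ 4.6.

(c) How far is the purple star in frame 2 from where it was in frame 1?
1.9

The purple star moved from (5.9, 9.4) to (7.7, 8.9), a distance of √(1.8² + 0.5²) ≈ 1.9.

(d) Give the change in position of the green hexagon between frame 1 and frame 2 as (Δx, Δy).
(3.9, 1.8)

The green hexagon was at (0.9, 6.4) in frame 1 and (4.8, 8.2) in frame 2.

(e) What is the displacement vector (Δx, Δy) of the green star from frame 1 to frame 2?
(-0.4, 1.0)

The green star was at (10.4, 2.2) in frame 1 and (10.0, 3.2) in frame 2.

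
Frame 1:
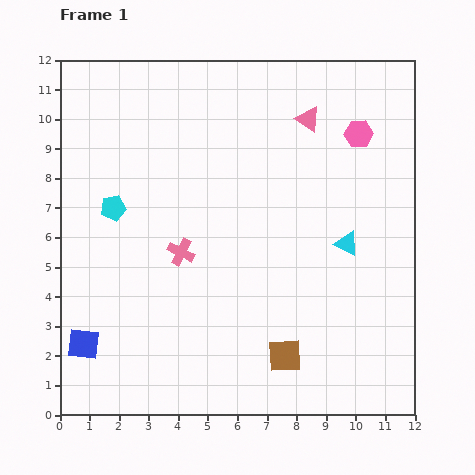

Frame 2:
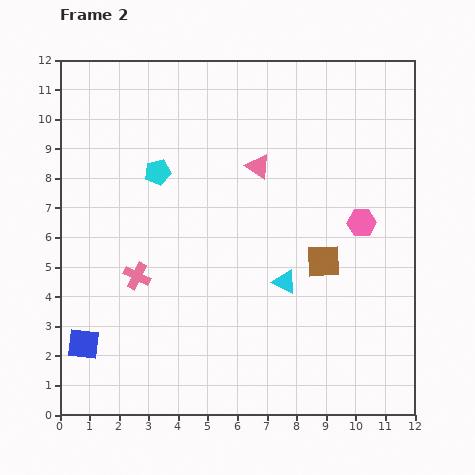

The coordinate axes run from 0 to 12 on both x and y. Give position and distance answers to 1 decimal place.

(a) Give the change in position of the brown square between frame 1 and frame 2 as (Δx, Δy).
(1.3, 3.2)

The brown square was at (7.6, 2.0) in frame 1 and (8.9, 5.2) in frame 2.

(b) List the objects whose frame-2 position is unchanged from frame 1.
the blue square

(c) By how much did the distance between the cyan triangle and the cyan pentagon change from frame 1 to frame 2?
-2.3

Distance in frame 1: 8.0. Distance in frame 2: 5.7.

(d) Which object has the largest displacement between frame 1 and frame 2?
the brown square

(moved 3.5; next 3.0)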